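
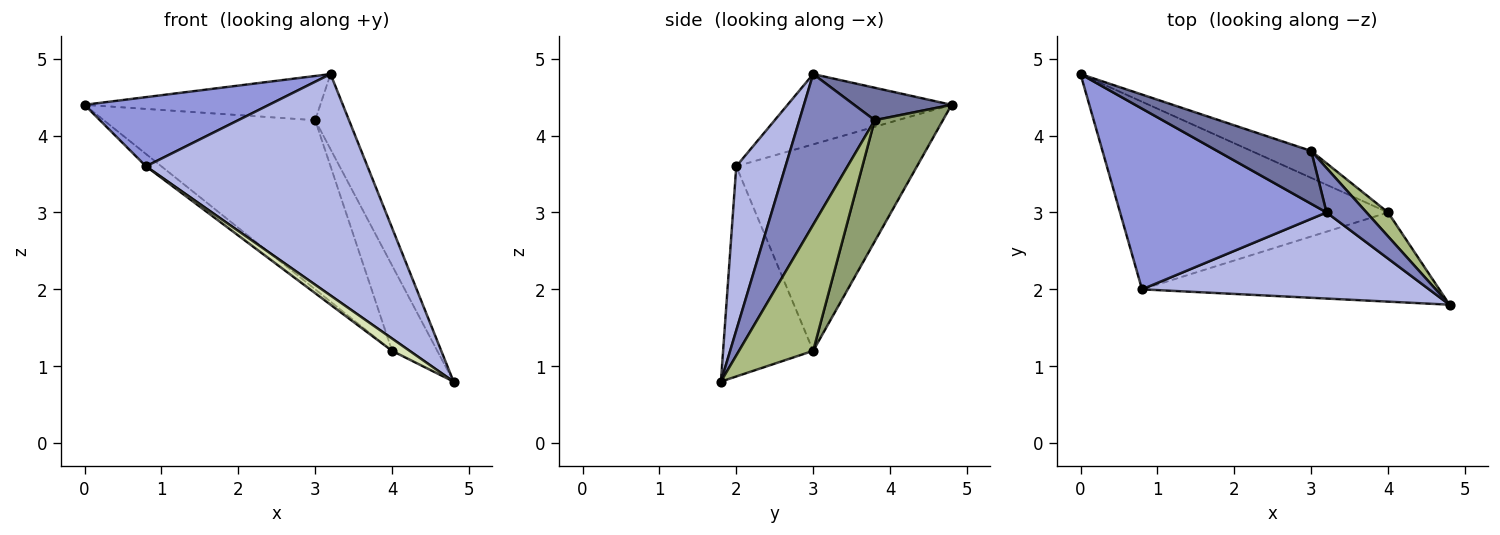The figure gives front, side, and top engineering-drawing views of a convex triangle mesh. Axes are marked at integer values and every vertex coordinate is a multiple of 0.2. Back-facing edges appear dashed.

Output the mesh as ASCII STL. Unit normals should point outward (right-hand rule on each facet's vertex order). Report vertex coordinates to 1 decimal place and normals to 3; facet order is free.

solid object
 facet normal 0.256 0.620 0.741
  outer loop
   vertex 3.0 3.8 4.2
   vertex 0.0 4.8 4.4
   vertex 3.2 3.0 4.8
  endloop
 endfacet
 facet normal 0.887 0.398 0.235
  outer loop
   vertex 3.0 3.8 4.2
   vertex 3.2 3.0 4.8
   vertex 4.8 1.8 0.8
  endloop
 endfacet
 facet normal -0.303 -0.341 0.890
  outer loop
   vertex 0.8 2.0 3.6
   vertex 3.2 3.0 4.8
   vertex 0.0 4.8 4.4
  endloop
 endfacet
 facet normal 0.203 -0.913 0.355
  outer loop
   vertex 0.8 2.0 3.6
   vertex 4.8 1.8 0.8
   vertex 3.2 3.0 4.8
  endloop
 endfacet
 facet normal 0.304 0.941 -0.150
  outer loop
   vertex 4.0 3.0 1.2
   vertex 0.0 4.8 4.4
   vertex 3.0 3.8 4.2
  endloop
 endfacet
 facet normal 0.845 0.515 0.144
  outer loop
   vertex 4.0 3.0 1.2
   vertex 3.0 3.8 4.2
   vertex 4.8 1.8 0.8
  endloop
 endfacet
 facet normal -0.610 0.052 -0.791
  outer loop
   vertex 4.0 3.0 1.2
   vertex 0.8 2.0 3.6
   vertex 0.0 4.8 4.4
  endloop
 endfacet
 facet normal -0.574 -0.112 -0.811
  outer loop
   vertex 4.0 3.0 1.2
   vertex 4.8 1.8 0.8
   vertex 0.8 2.0 3.6
  endloop
 endfacet
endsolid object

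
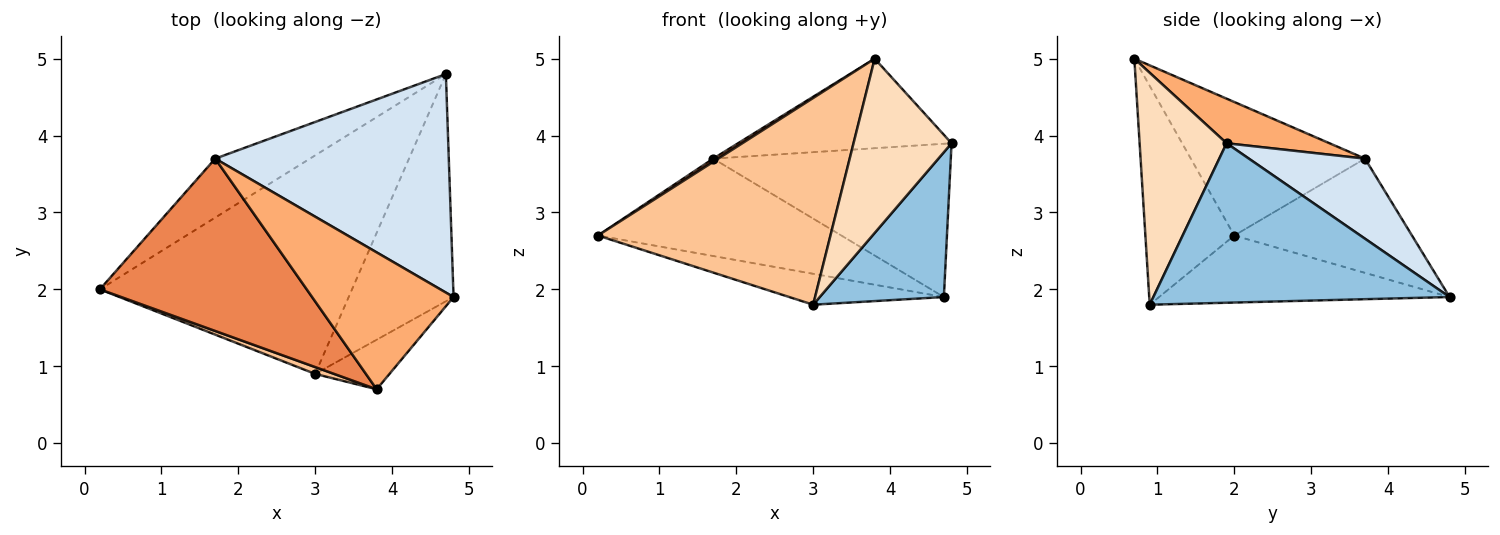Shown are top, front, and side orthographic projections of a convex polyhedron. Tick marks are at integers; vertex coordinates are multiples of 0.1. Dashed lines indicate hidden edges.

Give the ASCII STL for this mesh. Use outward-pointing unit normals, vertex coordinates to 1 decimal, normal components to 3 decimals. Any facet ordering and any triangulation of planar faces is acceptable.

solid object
 facet normal -0.255 0.136 -0.958
  outer loop
   vertex 3.0 0.9 1.8
   vertex 0.2 2.0 2.7
   vertex 4.7 4.8 1.9
  endloop
 endfacet
 facet normal 0.789 -0.330 -0.519
  outer loop
   vertex 3.0 0.9 1.8
   vertex 4.7 4.8 1.9
   vertex 4.8 1.9 3.9
  endloop
 endfacet
 facet normal -0.530 0.726 -0.439
  outer loop
   vertex 1.7 3.7 3.7
   vertex 4.7 4.8 1.9
   vertex 0.2 2.0 2.7
  endloop
 endfacet
 facet normal 0.270 0.553 0.788
  outer loop
   vertex 1.7 3.7 3.7
   vertex 4.8 1.9 3.9
   vertex 4.7 4.8 1.9
  endloop
 endfacet
 facet normal -0.542 -0.016 0.840
  outer loop
   vertex 3.8 0.7 5.0
   vertex 1.7 3.7 3.7
   vertex 0.2 2.0 2.7
  endloop
 endfacet
 facet normal 0.255 0.529 0.809
  outer loop
   vertex 3.8 0.7 5.0
   vertex 4.8 1.9 3.9
   vertex 1.7 3.7 3.7
  endloop
 endfacet
 facet normal -0.357 -0.934 0.031
  outer loop
   vertex 3.8 0.7 5.0
   vertex 0.2 2.0 2.7
   vertex 3.0 0.9 1.8
  endloop
 endfacet
 facet normal 0.649 -0.732 -0.208
  outer loop
   vertex 3.8 0.7 5.0
   vertex 3.0 0.9 1.8
   vertex 4.8 1.9 3.9
  endloop
 endfacet
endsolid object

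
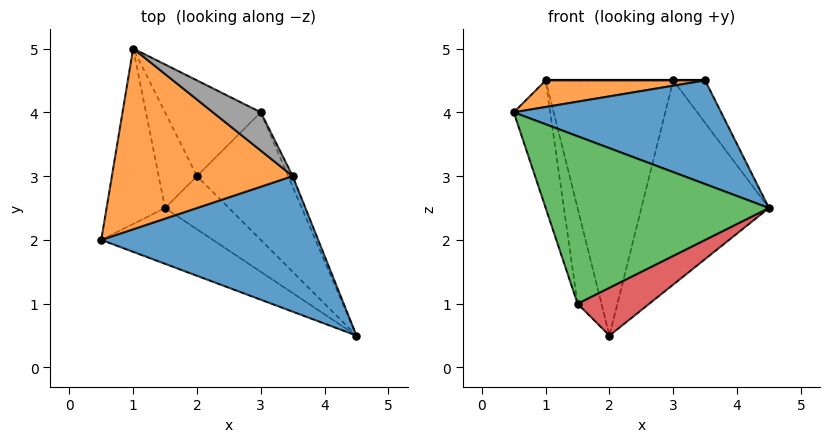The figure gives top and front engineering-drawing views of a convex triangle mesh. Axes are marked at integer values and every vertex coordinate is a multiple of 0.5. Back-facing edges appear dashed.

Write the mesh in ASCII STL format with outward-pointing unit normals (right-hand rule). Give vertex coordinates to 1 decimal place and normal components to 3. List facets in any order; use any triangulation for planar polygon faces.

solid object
 facet normal 0.070 -0.606 0.792
  outer loop
   vertex 3.5 3.0 4.5
   vertex 0.5 2.0 4.0
   vertex 4.5 0.5 2.5
  endloop
 endfacet
 facet normal -0.116 -0.145 0.983
  outer loop
   vertex 3.5 3.0 4.5
   vertex 1.0 5.0 4.5
   vertex 0.5 2.0 4.0
  endloop
 endfacet
 facet normal -0.429 -0.857 -0.286
  outer loop
   vertex 1.5 2.5 1.0
   vertex 4.5 0.5 2.5
   vertex 0.5 2.0 4.0
  endloop
 endfacet
 facet normal -0.074 -0.667 -0.741
  outer loop
   vertex 1.5 2.5 1.0
   vertex 2.0 3.0 0.5
   vertex 4.5 0.5 2.5
  endloop
 endfacet
 facet normal -0.939 0.203 -0.279
  outer loop
   vertex 1.5 2.5 1.0
   vertex 0.5 2.0 4.0
   vertex 1.0 5.0 4.5
  endloop
 endfacet
 facet normal -0.816 0.408 -0.408
  outer loop
   vertex 1.5 2.5 1.0
   vertex 1.0 5.0 4.5
   vertex 2.0 3.0 0.5
  endloop
 endfacet
 facet normal 0.424 0.848 -0.318
  outer loop
   vertex 3.0 4.0 4.5
   vertex 2.0 3.0 0.5
   vertex 1.0 5.0 4.5
  endloop
 endfacet
 facet normal 0.000 0.000 1.000
  outer loop
   vertex 3.0 4.0 4.5
   vertex 1.0 5.0 4.5
   vertex 3.5 3.0 4.5
  endloop
 endfacet
 facet normal 0.786 0.524 -0.328
  outer loop
   vertex 3.0 4.0 4.5
   vertex 4.5 0.5 2.5
   vertex 2.0 3.0 0.5
  endloop
 endfacet
 facet normal 0.889 0.444 -0.111
  outer loop
   vertex 3.0 4.0 4.5
   vertex 3.5 3.0 4.5
   vertex 4.5 0.5 2.5
  endloop
 endfacet
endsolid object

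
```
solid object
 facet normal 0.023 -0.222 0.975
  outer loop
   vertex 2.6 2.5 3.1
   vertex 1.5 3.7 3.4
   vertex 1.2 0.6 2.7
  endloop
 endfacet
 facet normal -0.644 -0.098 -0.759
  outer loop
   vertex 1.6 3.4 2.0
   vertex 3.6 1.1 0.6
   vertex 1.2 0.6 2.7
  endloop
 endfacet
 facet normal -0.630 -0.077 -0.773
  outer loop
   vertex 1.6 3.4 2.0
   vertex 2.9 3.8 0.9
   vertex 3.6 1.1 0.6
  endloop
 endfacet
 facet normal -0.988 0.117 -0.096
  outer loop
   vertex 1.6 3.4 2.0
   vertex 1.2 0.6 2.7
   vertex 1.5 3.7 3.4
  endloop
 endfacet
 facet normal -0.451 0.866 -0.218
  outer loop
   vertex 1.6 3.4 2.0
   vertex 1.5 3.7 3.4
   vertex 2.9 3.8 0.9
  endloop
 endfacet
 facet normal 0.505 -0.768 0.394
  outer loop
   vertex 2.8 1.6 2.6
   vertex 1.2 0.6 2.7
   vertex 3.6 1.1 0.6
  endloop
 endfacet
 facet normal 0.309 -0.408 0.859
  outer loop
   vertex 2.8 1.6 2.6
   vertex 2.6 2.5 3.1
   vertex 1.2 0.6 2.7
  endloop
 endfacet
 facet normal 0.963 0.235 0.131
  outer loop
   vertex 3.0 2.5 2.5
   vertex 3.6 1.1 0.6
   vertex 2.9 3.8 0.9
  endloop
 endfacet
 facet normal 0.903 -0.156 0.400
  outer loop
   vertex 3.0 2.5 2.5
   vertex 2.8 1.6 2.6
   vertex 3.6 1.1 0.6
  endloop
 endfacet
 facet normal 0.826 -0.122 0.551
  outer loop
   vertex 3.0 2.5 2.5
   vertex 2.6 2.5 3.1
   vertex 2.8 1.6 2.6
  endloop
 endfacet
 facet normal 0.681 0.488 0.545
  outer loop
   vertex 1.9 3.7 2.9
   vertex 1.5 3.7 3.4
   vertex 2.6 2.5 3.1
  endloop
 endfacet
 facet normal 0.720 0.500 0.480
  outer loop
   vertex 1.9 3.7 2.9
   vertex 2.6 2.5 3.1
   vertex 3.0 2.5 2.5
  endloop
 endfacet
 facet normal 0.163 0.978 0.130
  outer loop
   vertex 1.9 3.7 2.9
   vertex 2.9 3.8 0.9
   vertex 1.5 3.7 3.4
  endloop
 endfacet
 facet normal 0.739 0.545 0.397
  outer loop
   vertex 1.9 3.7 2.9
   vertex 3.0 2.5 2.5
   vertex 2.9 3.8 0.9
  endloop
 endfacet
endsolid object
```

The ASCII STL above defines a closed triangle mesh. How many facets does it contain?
14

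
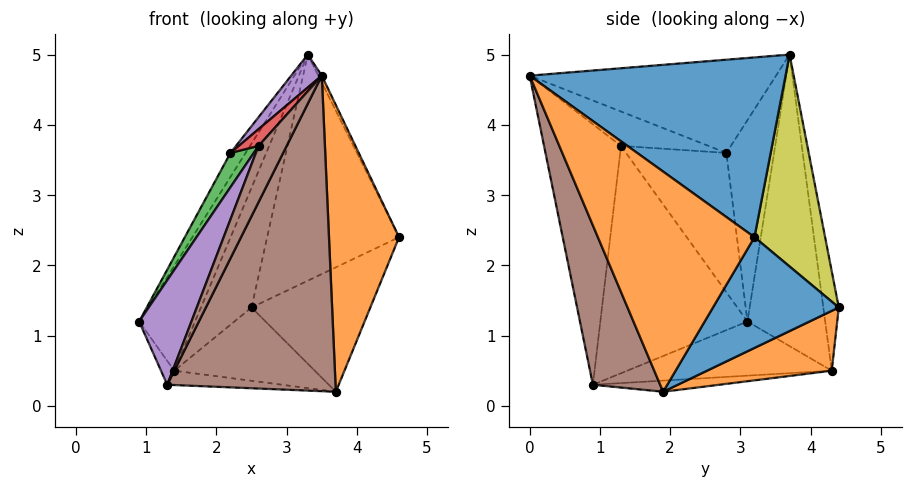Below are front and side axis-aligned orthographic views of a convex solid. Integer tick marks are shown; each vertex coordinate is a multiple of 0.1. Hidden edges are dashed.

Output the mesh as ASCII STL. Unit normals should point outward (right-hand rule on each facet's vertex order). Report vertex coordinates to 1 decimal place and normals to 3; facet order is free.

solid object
 facet normal 0.895 0.012 0.445
  outer loop
   vertex 3.3 3.7 5.0
   vertex 3.5 0.0 4.7
   vertex 4.6 3.2 2.4
  endloop
 endfacet
 facet normal 0.905 -0.405 -0.131
  outer loop
   vertex 3.7 1.9 0.2
   vertex 4.6 3.2 2.4
   vertex 3.5 0.0 4.7
  endloop
 endfacet
 facet normal -0.748 0.538 0.388
  outer loop
   vertex 1.4 4.3 0.5
   vertex 0.9 3.1 1.2
   vertex 3.3 3.7 5.0
  endloop
 endfacet
 facet normal -0.834 0.265 0.485
  outer loop
   vertex 2.2 2.8 3.6
   vertex 3.3 3.7 5.0
   vertex 0.9 3.1 1.2
  endloop
 endfacet
 facet normal -0.753 -0.094 0.652
  outer loop
   vertex 2.2 2.8 3.6
   vertex 3.5 0.0 4.7
   vertex 3.3 3.7 5.0
  endloop
 endfacet
 facet normal 0.348 -0.869 -0.352
  outer loop
   vertex 1.3 0.9 0.3
   vertex 3.7 1.9 0.2
   vertex 3.5 0.0 4.7
  endloop
 endfacet
 facet normal -0.855 0.055 -0.516
  outer loop
   vertex 1.3 0.9 0.3
   vertex 0.9 3.1 1.2
   vertex 1.4 4.3 0.5
  endloop
 endfacet
 facet normal -0.067 0.061 -0.996
  outer loop
   vertex 1.3 0.9 0.3
   vertex 1.4 4.3 0.5
   vertex 3.7 1.9 0.2
  endloop
 endfacet
 facet normal 0.471 0.880 0.066
  outer loop
   vertex 2.5 4.4 1.4
   vertex 3.3 3.7 5.0
   vertex 4.6 3.2 2.4
  endloop
 endfacet
 facet normal -0.283 0.928 0.243
  outer loop
   vertex 2.5 4.4 1.4
   vertex 1.4 4.3 0.5
   vertex 3.3 3.7 5.0
  endloop
 endfacet
 facet normal 0.595 0.562 -0.575
  outer loop
   vertex 2.5 4.4 1.4
   vertex 4.6 3.2 2.4
   vertex 3.7 1.9 0.2
  endloop
 endfacet
 facet normal 0.495 0.557 -0.667
  outer loop
   vertex 2.5 4.4 1.4
   vertex 3.7 1.9 0.2
   vertex 1.4 4.3 0.5
  endloop
 endfacet
 facet normal -0.871 -0.203 0.447
  outer loop
   vertex 2.6 1.3 3.7
   vertex 2.2 2.8 3.6
   vertex 0.9 3.1 1.2
  endloop
 endfacet
 facet normal -0.840 -0.190 0.509
  outer loop
   vertex 2.6 1.3 3.7
   vertex 3.5 0.0 4.7
   vertex 2.2 2.8 3.6
  endloop
 endfacet
 facet normal -0.875 -0.311 0.371
  outer loop
   vertex 2.6 1.3 3.7
   vertex 0.9 3.1 1.2
   vertex 1.3 0.9 0.3
  endloop
 endfacet
 facet normal -0.872 -0.319 0.371
  outer loop
   vertex 2.6 1.3 3.7
   vertex 1.3 0.9 0.3
   vertex 3.5 0.0 4.7
  endloop
 endfacet
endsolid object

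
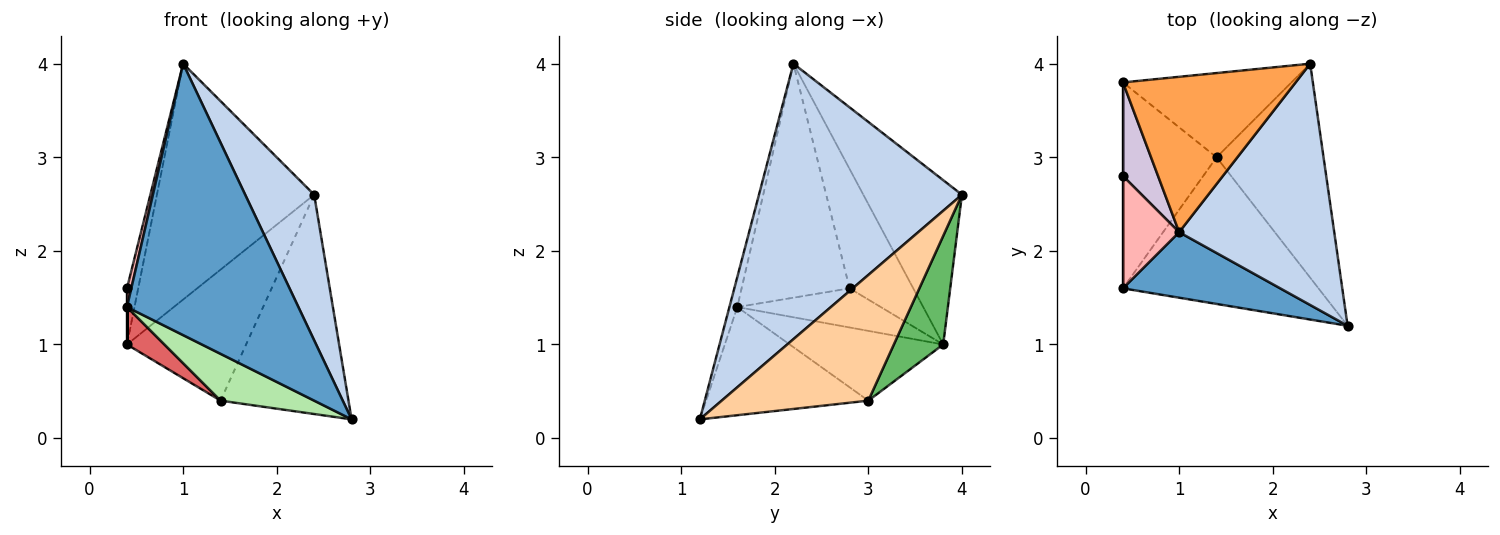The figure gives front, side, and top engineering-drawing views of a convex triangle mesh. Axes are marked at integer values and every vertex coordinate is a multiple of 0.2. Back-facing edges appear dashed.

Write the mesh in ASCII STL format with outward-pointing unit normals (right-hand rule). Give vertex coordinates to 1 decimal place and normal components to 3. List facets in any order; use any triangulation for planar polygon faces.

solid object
 facet normal -0.045 -0.971 0.234
  outer loop
   vertex 1.0 2.2 4.0
   vertex 0.4 1.6 1.4
   vertex 2.8 1.2 0.2
  endloop
 endfacet
 facet normal 0.835 -0.284 0.470
  outer loop
   vertex 1.0 2.2 4.0
   vertex 2.8 1.2 0.2
   vertex 2.4 4.0 2.6
  endloop
 endfacet
 facet normal -0.464 0.740 0.487
  outer loop
   vertex 0.4 3.8 1.0
   vertex 1.0 2.2 4.0
   vertex 2.4 4.0 2.6
  endloop
 endfacet
 facet normal 0.634 0.553 -0.540
  outer loop
   vertex 1.4 3.0 0.4
   vertex 2.4 4.0 2.6
   vertex 2.8 1.2 0.2
  endloop
 endfacet
 facet normal 0.329 0.794 -0.511
  outer loop
   vertex 1.4 3.0 0.4
   vertex 0.4 3.8 1.0
   vertex 2.4 4.0 2.6
  endloop
 endfacet
 facet normal -0.466 -0.269 -0.843
  outer loop
   vertex 1.4 3.0 0.4
   vertex 2.8 1.2 0.2
   vertex 0.4 1.6 1.4
  endloop
 endfacet
 facet normal -0.591 -0.144 -0.793
  outer loop
   vertex 1.4 3.0 0.4
   vertex 0.4 1.6 1.4
   vertex 0.4 3.8 1.0
  endloop
 endfacet
 facet normal -0.972 -0.039 0.233
  outer loop
   vertex 0.4 2.8 1.6
   vertex 0.4 1.6 1.4
   vertex 1.0 2.2 4.0
  endloop
 endfacet
 facet normal -1.000 0.000 0.000
  outer loop
   vertex 0.4 2.8 1.6
   vertex 0.4 3.8 1.0
   vertex 0.4 1.6 1.4
  endloop
 endfacet
 facet normal -0.946 0.167 0.278
  outer loop
   vertex 0.4 2.8 1.6
   vertex 1.0 2.2 4.0
   vertex 0.4 3.8 1.0
  endloop
 endfacet
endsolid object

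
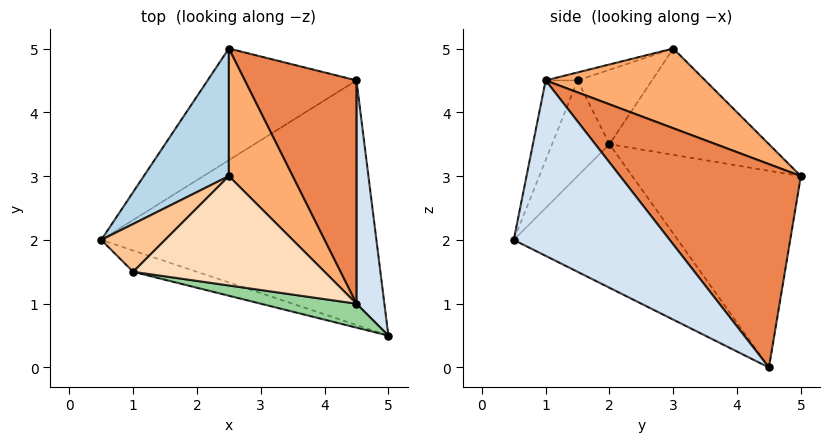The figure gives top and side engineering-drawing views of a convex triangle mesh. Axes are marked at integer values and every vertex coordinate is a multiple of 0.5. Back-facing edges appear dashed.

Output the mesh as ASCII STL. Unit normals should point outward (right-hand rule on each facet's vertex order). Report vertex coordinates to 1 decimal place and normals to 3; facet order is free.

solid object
 facet normal -0.414 -0.448 -0.793
  outer loop
   vertex 4.5 4.5 0.0
   vertex 5.0 0.5 2.0
   vertex 0.5 2.0 3.5
  endloop
 endfacet
 facet normal -0.732 0.396 -0.554
  outer loop
   vertex 2.5 5.0 3.0
   vertex 4.5 4.5 0.0
   vertex 0.5 2.0 3.5
  endloop
 endfacet
 facet normal -0.662 0.530 0.530
  outer loop
   vertex 2.5 5.0 3.0
   vertex 0.5 2.0 3.5
   vertex 2.5 3.0 5.0
  endloop
 endfacet
 facet normal 0.968 0.198 0.154
  outer loop
   vertex 4.5 1.0 4.5
   vertex 5.0 0.5 2.0
   vertex 4.5 4.5 0.0
  endloop
 endfacet
 facet normal 0.745 0.526 0.409
  outer loop
   vertex 4.5 1.0 4.5
   vertex 4.5 4.5 0.0
   vertex 2.5 5.0 3.0
  endloop
 endfacet
 facet normal 0.662 0.530 0.530
  outer loop
   vertex 4.5 1.0 4.5
   vertex 2.5 5.0 3.0
   vertex 2.5 3.0 5.0
  endloop
 endfacet
 facet normal -0.667 0.477 0.572
  outer loop
   vertex 1.0 1.5 4.5
   vertex 2.5 3.0 5.0
   vertex 0.5 2.0 3.5
  endloop
 endfacet
 facet normal -0.040 -0.280 0.959
  outer loop
   vertex 1.0 1.5 4.5
   vertex 4.5 1.0 4.5
   vertex 2.5 3.0 5.0
  endloop
 endfacet
 facet normal -0.381 -0.889 -0.254
  outer loop
   vertex 1.0 1.5 4.5
   vertex 0.5 2.0 3.5
   vertex 5.0 0.5 2.0
  endloop
 endfacet
 facet normal -0.139 -0.976 0.167
  outer loop
   vertex 1.0 1.5 4.5
   vertex 5.0 0.5 2.0
   vertex 4.5 1.0 4.5
  endloop
 endfacet
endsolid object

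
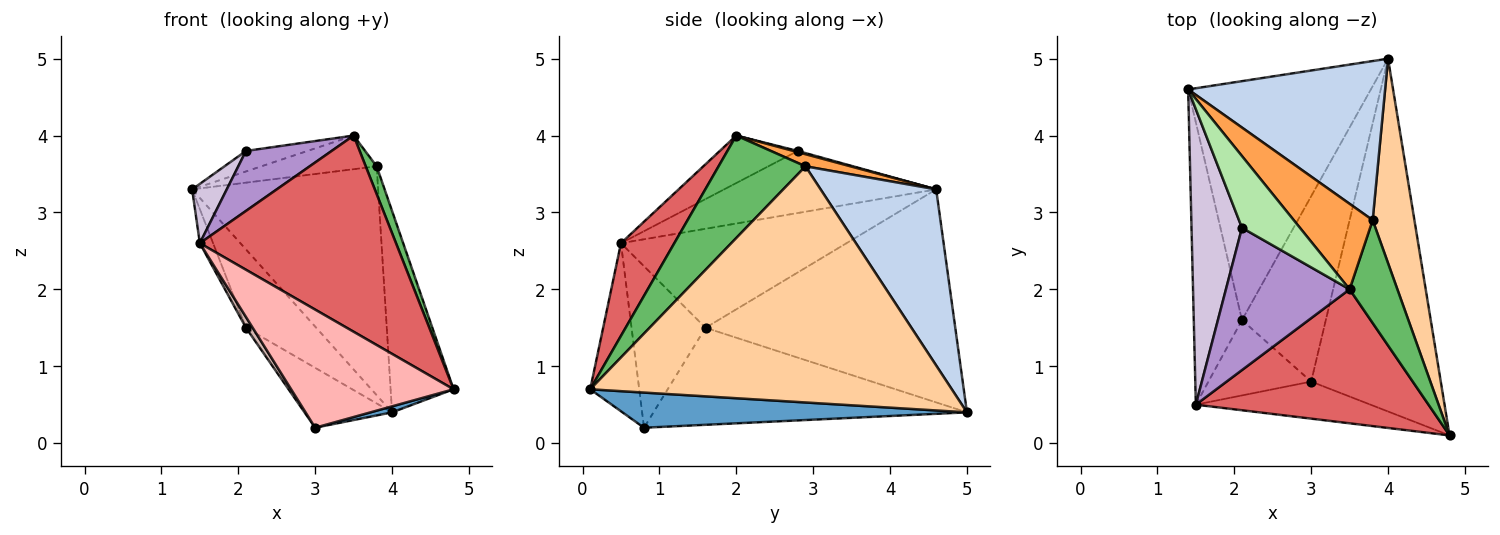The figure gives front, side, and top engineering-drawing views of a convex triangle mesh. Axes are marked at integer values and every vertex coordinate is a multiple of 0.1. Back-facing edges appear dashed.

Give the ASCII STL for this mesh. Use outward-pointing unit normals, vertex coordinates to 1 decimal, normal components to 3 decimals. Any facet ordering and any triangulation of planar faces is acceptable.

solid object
 facet normal 0.262 -0.016 -0.965
  outer loop
   vertex 3.0 0.8 0.2
   vertex 4.0 5.0 0.4
   vertex 4.8 0.1 0.7
  endloop
 endfacet
 facet normal 0.455 0.731 0.508
  outer loop
   vertex 3.8 2.9 3.6
   vertex 4.0 5.0 0.4
   vertex 1.4 4.6 3.3
  endloop
 endfacet
 facet normal 0.141 0.362 0.921
  outer loop
   vertex 3.8 2.9 3.6
   vertex 1.4 4.6 3.3
   vertex 3.5 2.0 4.0
  endloop
 endfacet
 facet normal 0.971 0.169 0.172
  outer loop
   vertex 3.8 2.9 3.6
   vertex 4.8 0.1 0.7
   vertex 4.0 5.0 0.4
  endloop
 endfacet
 facet normal 0.900 -0.113 0.420
  outer loop
   vertex 3.8 2.9 3.6
   vertex 3.5 2.0 4.0
   vertex 4.8 0.1 0.7
  endloop
 endfacet
 facet normal 0.020 0.275 0.961
  outer loop
   vertex 2.1 2.8 3.8
   vertex 3.5 2.0 4.0
   vertex 1.4 4.6 3.3
  endloop
 endfacet
 facet normal 0.219 -0.806 0.550
  outer loop
   vertex 1.5 0.5 2.6
   vertex 4.8 0.1 0.7
   vertex 3.5 2.0 4.0
  endloop
 endfacet
 facet normal -0.277 -0.917 -0.288
  outer loop
   vertex 1.5 0.5 2.6
   vertex 3.0 0.8 0.2
   vertex 4.8 0.1 0.7
  endloop
 endfacet
 facet normal -0.333 -0.366 0.869
  outer loop
   vertex 1.5 0.5 2.6
   vertex 3.5 2.0 4.0
   vertex 2.1 2.8 3.8
  endloop
 endfacet
 facet normal -0.770 -0.126 0.626
  outer loop
   vertex 1.5 0.5 2.6
   vertex 2.1 2.8 3.8
   vertex 1.4 4.6 3.3
  endloop
 endfacet
 facet normal -0.898 0.053 -0.437
  outer loop
   vertex 2.1 1.6 1.5
   vertex 1.5 0.5 2.6
   vertex 1.4 4.6 3.3
  endloop
 endfacet
 facet normal -0.841 -0.076 -0.535
  outer loop
   vertex 2.1 1.6 1.5
   vertex 3.0 0.8 0.2
   vertex 1.5 0.5 2.6
  endloop
 endfacet
 facet normal -0.742 0.209 -0.637
  outer loop
   vertex 2.1 1.6 1.5
   vertex 1.4 4.6 3.3
   vertex 4.0 5.0 0.4
  endloop
 endfacet
 facet normal -0.740 0.207 -0.640
  outer loop
   vertex 2.1 1.6 1.5
   vertex 4.0 5.0 0.4
   vertex 3.0 0.8 0.2
  endloop
 endfacet
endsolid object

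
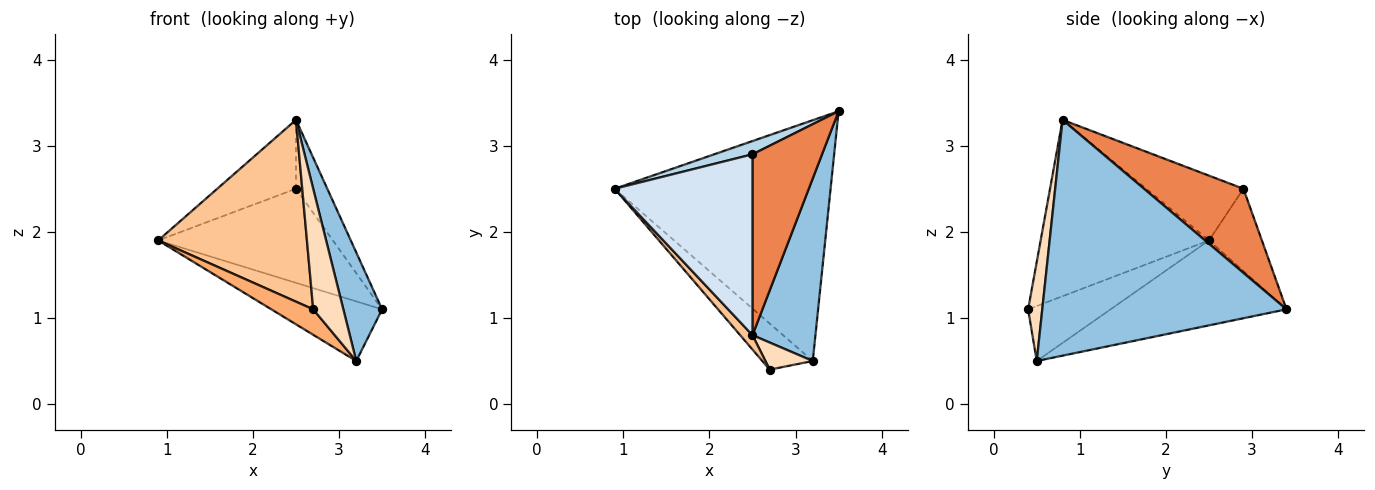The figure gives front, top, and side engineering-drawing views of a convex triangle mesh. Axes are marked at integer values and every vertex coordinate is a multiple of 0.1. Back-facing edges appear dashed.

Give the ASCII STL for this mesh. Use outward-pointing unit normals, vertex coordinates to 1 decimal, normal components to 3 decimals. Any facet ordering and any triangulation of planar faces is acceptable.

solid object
 facet normal -0.357 0.225 -0.907
  outer loop
   vertex 3.2 0.5 0.5
   vertex 0.9 2.5 1.9
   vertex 3.5 3.4 1.1
  endloop
 endfacet
 facet normal 0.955 -0.152 0.255
  outer loop
   vertex 2.5 0.8 3.3
   vertex 3.2 0.5 0.5
   vertex 3.5 3.4 1.1
  endloop
 endfacet
 facet normal -0.287 0.949 0.134
  outer loop
   vertex 2.5 2.9 2.5
   vertex 3.5 3.4 1.1
   vertex 0.9 2.5 1.9
  endloop
 endfacet
 facet normal -0.402 0.326 0.856
  outer loop
   vertex 2.5 2.9 2.5
   vertex 0.9 2.5 1.9
   vertex 2.5 0.8 3.3
  endloop
 endfacet
 facet normal 0.749 0.236 0.619
  outer loop
   vertex 2.5 2.9 2.5
   vertex 2.5 0.8 3.3
   vertex 3.5 3.4 1.1
  endloop
 endfacet
 facet normal -0.690 -0.350 -0.633
  outer loop
   vertex 2.7 0.4 1.1
   vertex 0.9 2.5 1.9
   vertex 3.2 0.5 0.5
  endloop
 endfacet
 facet normal -0.748 -0.661 0.052
  outer loop
   vertex 2.7 0.4 1.1
   vertex 2.5 0.8 3.3
   vertex 0.9 2.5 1.9
  endloop
 endfacet
 facet normal 0.416 -0.887 0.199
  outer loop
   vertex 2.7 0.4 1.1
   vertex 3.2 0.5 0.5
   vertex 2.5 0.8 3.3
  endloop
 endfacet
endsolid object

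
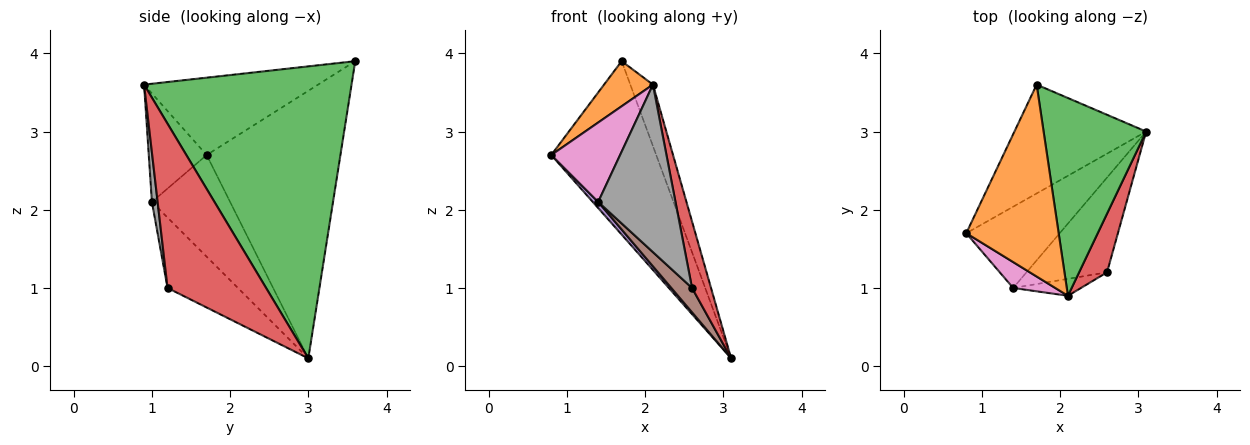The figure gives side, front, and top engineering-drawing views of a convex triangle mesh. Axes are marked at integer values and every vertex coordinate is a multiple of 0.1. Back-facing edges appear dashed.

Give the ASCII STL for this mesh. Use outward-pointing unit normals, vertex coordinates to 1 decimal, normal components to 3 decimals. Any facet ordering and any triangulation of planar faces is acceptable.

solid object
 facet normal -0.734 0.576 -0.361
  outer loop
   vertex 1.7 3.6 3.9
   vertex 3.1 3.0 0.1
   vertex 0.8 1.7 2.7
  endloop
 endfacet
 facet normal -0.632 -0.177 0.755
  outer loop
   vertex 1.7 3.6 3.9
   vertex 0.8 1.7 2.7
   vertex 2.1 0.9 3.6
  endloop
 endfacet
 facet normal 0.939 0.102 0.330
  outer loop
   vertex 1.7 3.6 3.9
   vertex 2.1 0.9 3.6
   vertex 3.1 3.0 0.1
  endloop
 endfacet
 facet normal 0.969 -0.187 0.165
  outer loop
   vertex 2.6 1.2 1.0
   vertex 3.1 3.0 0.1
   vertex 2.1 0.9 3.6
  endloop
 endfacet
 facet normal -0.735 -0.051 -0.676
  outer loop
   vertex 1.4 1.0 2.1
   vertex 0.8 1.7 2.7
   vertex 3.1 3.0 0.1
  endloop
 endfacet
 facet normal -0.646 -0.190 -0.739
  outer loop
   vertex 1.4 1.0 2.1
   vertex 3.1 3.0 0.1
   vertex 2.6 1.2 1.0
  endloop
 endfacet
 facet normal -0.624 -0.743 0.242
  outer loop
   vertex 1.4 1.0 2.1
   vertex 2.1 0.9 3.6
   vertex 0.8 1.7 2.7
  endloop
 endfacet
 facet normal 0.073 -0.992 -0.100
  outer loop
   vertex 1.4 1.0 2.1
   vertex 2.6 1.2 1.0
   vertex 2.1 0.9 3.6
  endloop
 endfacet
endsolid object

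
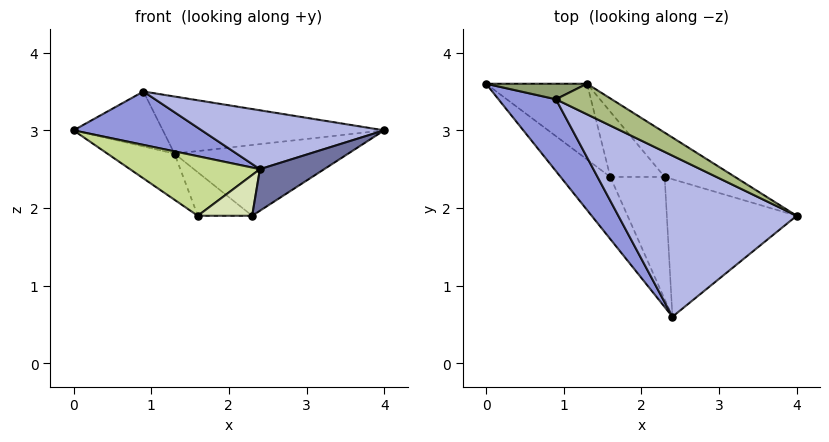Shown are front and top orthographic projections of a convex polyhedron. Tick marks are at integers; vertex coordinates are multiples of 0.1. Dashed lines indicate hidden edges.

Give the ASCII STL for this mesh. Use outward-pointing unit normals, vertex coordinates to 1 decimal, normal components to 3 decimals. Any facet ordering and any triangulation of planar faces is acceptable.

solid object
 facet normal 0.471 -0.255 -0.844
  outer loop
   vertex 2.3 2.4 1.9
   vertex 4.0 1.9 3.0
   vertex 2.4 0.6 2.5
  endloop
 endfacet
 facet normal 0.510 0.729 -0.456
  outer loop
   vertex 1.3 3.6 2.7
   vertex 4.0 1.9 3.0
   vertex 2.3 2.4 1.9
  endloop
 endfacet
 facet normal -0.501 -0.516 0.695
  outer loop
   vertex 0.9 3.4 3.5
   vertex 0.0 3.6 3.0
   vertex 2.4 0.6 2.5
  endloop
 endfacet
 facet normal -0.015 -0.343 0.939
  outer loop
   vertex 0.9 3.4 3.5
   vertex 2.4 0.6 2.5
   vertex 4.0 1.9 3.0
  endloop
 endfacet
 facet normal 0.063 0.960 0.271
  outer loop
   vertex 0.9 3.4 3.5
   vertex 1.3 3.6 2.7
   vertex 0.0 3.6 3.0
  endloop
 endfacet
 facet normal 0.449 0.788 0.422
  outer loop
   vertex 0.9 3.4 3.5
   vertex 4.0 1.9 3.0
   vertex 1.3 3.6 2.7
  endloop
 endfacet
 facet normal -0.712 -0.486 -0.507
  outer loop
   vertex 1.6 2.4 1.9
   vertex 2.4 0.6 2.5
   vertex 0.0 3.6 3.0
  endloop
 endfacet
 facet normal 0.000 -0.316 -0.949
  outer loop
   vertex 1.6 2.4 1.9
   vertex 2.3 2.4 1.9
   vertex 2.4 0.6 2.5
  endloop
 endfacet
 facet normal -0.193 0.510 -0.838
  outer loop
   vertex 1.6 2.4 1.9
   vertex 0.0 3.6 3.0
   vertex 1.3 3.6 2.7
  endloop
 endfacet
 facet normal 0.000 0.555 -0.832
  outer loop
   vertex 1.6 2.4 1.9
   vertex 1.3 3.6 2.7
   vertex 2.3 2.4 1.9
  endloop
 endfacet
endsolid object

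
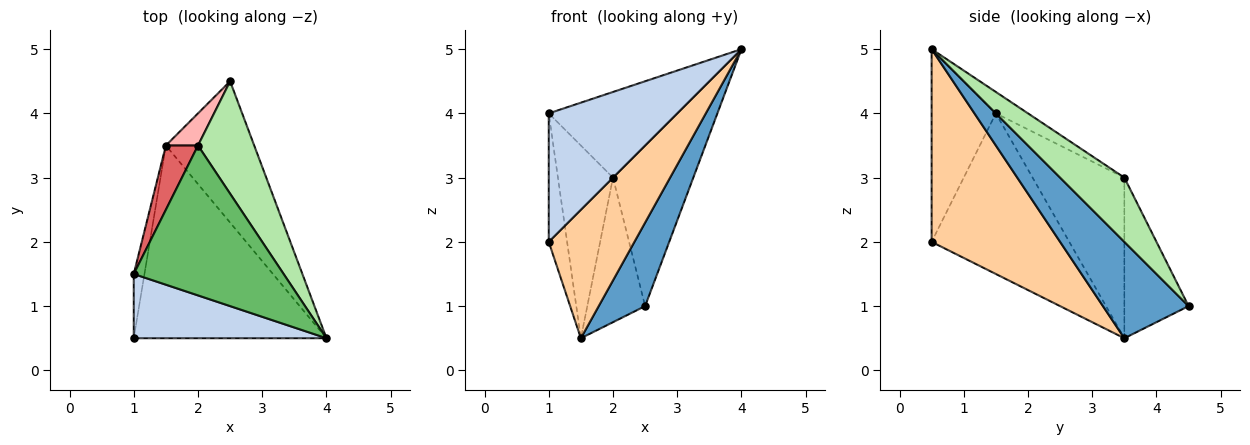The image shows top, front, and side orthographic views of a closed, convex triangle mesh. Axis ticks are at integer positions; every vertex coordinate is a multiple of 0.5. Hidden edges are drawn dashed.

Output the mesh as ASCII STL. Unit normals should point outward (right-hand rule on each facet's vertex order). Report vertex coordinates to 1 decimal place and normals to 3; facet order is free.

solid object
 facet normal 0.685 -0.371 -0.628
  outer loop
   vertex 1.5 3.5 0.5
   vertex 2.5 4.5 1.0
   vertex 4.0 0.5 5.0
  endloop
 endfacet
 facet normal -0.408 -0.816 0.408
  outer loop
   vertex 1.0 0.5 2.0
   vertex 4.0 0.5 5.0
   vertex 1.0 1.5 4.0
  endloop
 endfacet
 facet normal -0.989 0.132 -0.066
  outer loop
   vertex 1.0 0.5 2.0
   vertex 1.0 1.5 4.0
   vertex 1.5 3.5 0.5
  endloop
 endfacet
 facet normal 0.640 -0.426 -0.640
  outer loop
   vertex 1.0 0.5 2.0
   vertex 1.5 3.5 0.5
   vertex 4.0 0.5 5.0
  endloop
 endfacet
 facet normal -0.123 0.492 0.862
  outer loop
   vertex 2.0 3.5 3.0
   vertex 1.0 1.5 4.0
   vertex 4.0 0.5 5.0
  endloop
 endfacet
 facet normal 0.548 0.685 0.480
  outer loop
   vertex 2.0 3.5 3.0
   vertex 4.0 0.5 5.0
   vertex 2.5 4.5 1.0
  endloop
 endfacet
 facet normal -0.845 0.507 0.169
  outer loop
   vertex 2.0 3.5 3.0
   vertex 1.5 3.5 0.5
   vertex 1.0 1.5 4.0
  endloop
 endfacet
 facet normal -0.735 0.662 0.147
  outer loop
   vertex 2.0 3.5 3.0
   vertex 2.5 4.5 1.0
   vertex 1.5 3.5 0.5
  endloop
 endfacet
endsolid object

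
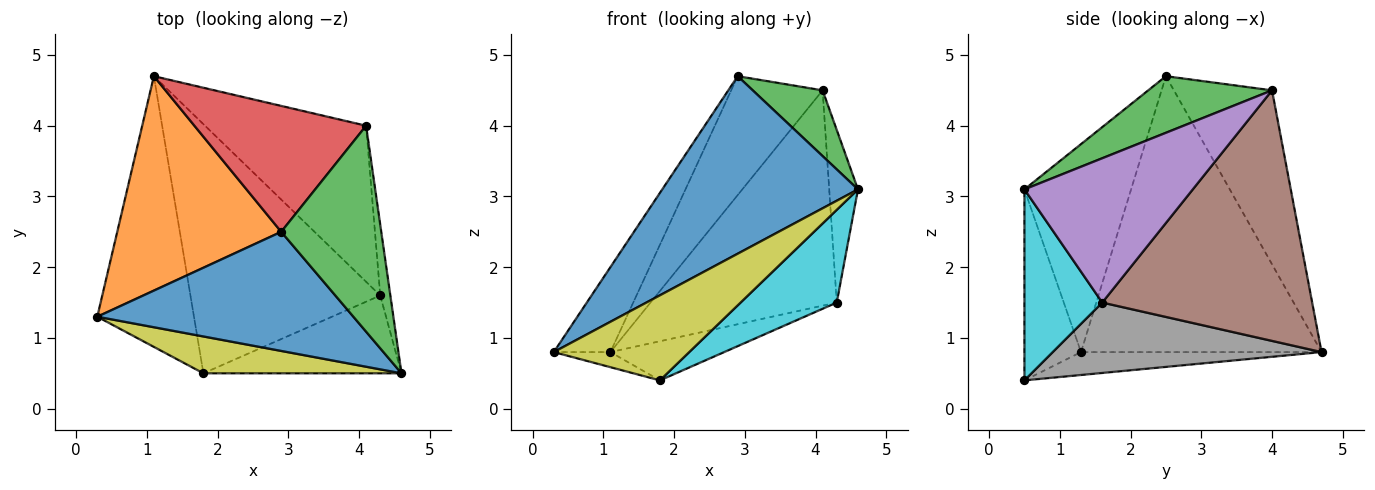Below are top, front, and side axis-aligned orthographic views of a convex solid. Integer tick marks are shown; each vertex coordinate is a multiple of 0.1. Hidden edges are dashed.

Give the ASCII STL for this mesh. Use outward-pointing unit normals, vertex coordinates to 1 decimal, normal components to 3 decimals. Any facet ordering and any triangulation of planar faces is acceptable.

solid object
 facet normal -0.412 -0.757 0.508
  outer loop
   vertex 2.9 2.5 4.7
   vertex 0.3 1.3 0.8
   vertex 4.6 0.5 3.1
  endloop
 endfacet
 facet normal -0.843 0.198 0.501
  outer loop
   vertex 2.9 2.5 4.7
   vertex 1.1 4.7 0.8
   vertex 0.3 1.3 0.8
  endloop
 endfacet
 facet normal 0.474 -0.268 0.839
  outer loop
   vertex 4.1 4.0 4.5
   vertex 2.9 2.5 4.7
   vertex 4.6 0.5 3.1
  endloop
 endfacet
 facet normal -0.593 0.553 0.585
  outer loop
   vertex 4.1 4.0 4.5
   vertex 1.1 4.7 0.8
   vertex 2.9 2.5 4.7
  endloop
 endfacet
 facet normal 0.983 0.168 -0.069
  outer loop
   vertex 4.3 1.6 1.5
   vertex 4.1 4.0 4.5
   vertex 4.6 0.5 3.1
  endloop
 endfacet
 facet normal 0.674 0.598 -0.433
  outer loop
   vertex 4.3 1.6 1.5
   vertex 1.1 4.7 0.8
   vertex 4.1 4.0 4.5
  endloop
 endfacet
 facet normal -0.230 0.054 -0.972
  outer loop
   vertex 1.8 0.5 0.4
   vertex 0.3 1.3 0.8
   vertex 1.1 4.7 0.8
  endloop
 endfacet
 facet normal 0.344 0.146 -0.928
  outer loop
   vertex 1.8 0.5 0.4
   vertex 1.1 4.7 0.8
   vertex 4.3 1.6 1.5
  endloop
 endfacet
 facet normal -0.358 -0.857 0.371
  outer loop
   vertex 1.8 0.5 0.4
   vertex 4.6 0.5 3.1
   vertex 0.3 1.3 0.8
  endloop
 endfacet
 facet normal 0.527 -0.651 -0.546
  outer loop
   vertex 1.8 0.5 0.4
   vertex 4.3 1.6 1.5
   vertex 4.6 0.5 3.1
  endloop
 endfacet
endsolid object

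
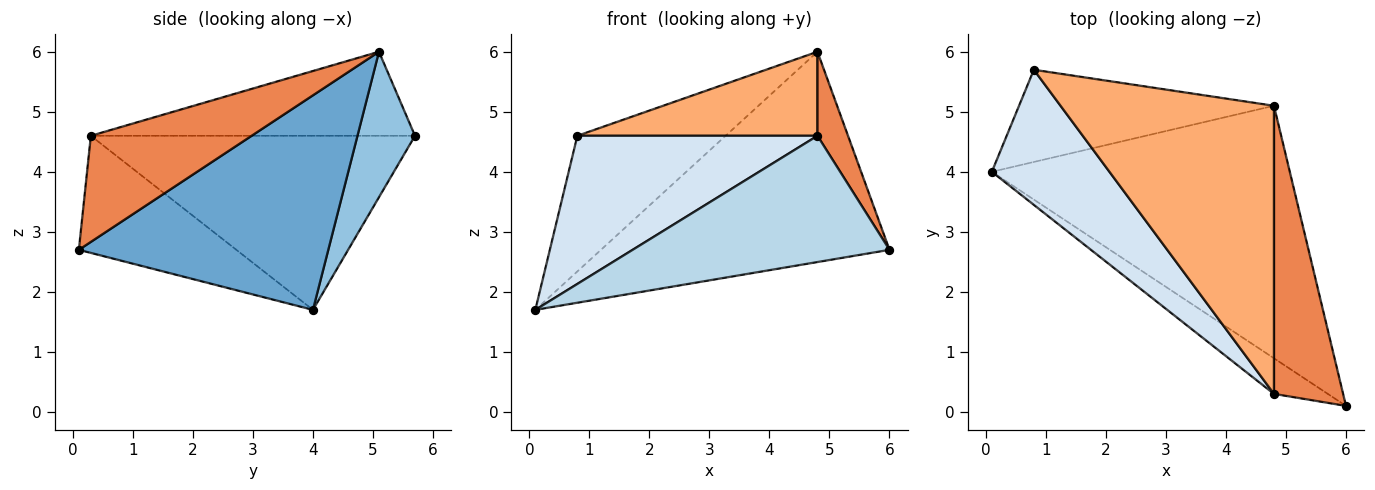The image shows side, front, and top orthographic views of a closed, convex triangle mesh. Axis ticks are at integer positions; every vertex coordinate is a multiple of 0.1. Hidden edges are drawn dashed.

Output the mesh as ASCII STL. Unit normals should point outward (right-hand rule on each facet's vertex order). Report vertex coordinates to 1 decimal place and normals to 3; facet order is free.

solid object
 facet normal 0.484 0.560 -0.672
  outer loop
   vertex 4.8 5.1 6.0
   vertex 6.0 0.1 2.7
   vertex 0.1 4.0 1.7
  endloop
 endfacet
 facet normal 0.305 0.787 -0.535
  outer loop
   vertex 0.8 5.7 4.6
   vertex 4.8 5.1 6.0
   vertex 0.1 4.0 1.7
  endloop
 endfacet
 facet normal -0.508 -0.829 -0.234
  outer loop
   vertex 4.8 0.3 4.6
   vertex 0.1 4.0 1.7
   vertex 6.0 0.1 2.7
  endloop
 endfacet
 facet normal -0.706 -0.523 0.477
  outer loop
   vertex 4.8 0.3 4.6
   vertex 0.8 5.7 4.6
   vertex 0.1 4.0 1.7
  endloop
 endfacet
 facet normal 0.827 -0.157 0.539
  outer loop
   vertex 4.8 0.3 4.6
   vertex 6.0 0.1 2.7
   vertex 4.8 5.1 6.0
  endloop
 endfacet
 facet normal -0.354 -0.262 0.898
  outer loop
   vertex 4.8 0.3 4.6
   vertex 4.8 5.1 6.0
   vertex 0.8 5.7 4.6
  endloop
 endfacet
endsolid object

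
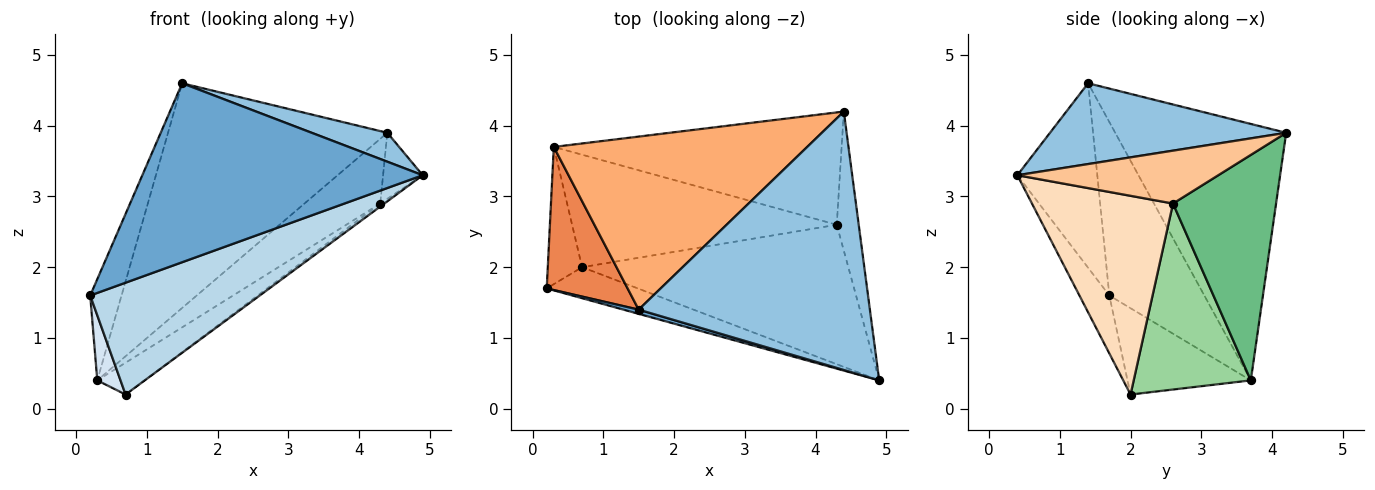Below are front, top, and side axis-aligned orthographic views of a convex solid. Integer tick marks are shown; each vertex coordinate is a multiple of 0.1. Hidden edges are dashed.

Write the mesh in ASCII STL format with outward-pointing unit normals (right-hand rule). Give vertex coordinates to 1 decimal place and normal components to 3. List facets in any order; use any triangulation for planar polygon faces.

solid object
 facet normal -0.274 -0.961 0.023
  outer loop
   vertex 1.5 1.4 4.6
   vertex 0.2 1.7 1.6
   vertex 4.9 0.4 3.3
  endloop
 endfacet
 facet normal 0.328 -0.105 0.939
  outer loop
   vertex 1.5 1.4 4.6
   vertex 4.9 0.4 3.3
   vertex 4.4 4.2 3.9
  endloop
 endfacet
 facet normal -0.168 -0.950 -0.263
  outer loop
   vertex 0.7 2.0 0.2
   vertex 4.9 0.4 3.3
   vertex 0.2 1.7 1.6
  endloop
 endfacet
 facet normal -0.915 -0.173 -0.364
  outer loop
   vertex 0.3 3.7 0.4
   vertex 0.7 2.0 0.2
   vertex 0.2 1.7 1.6
  endloop
 endfacet
 facet normal -0.868 0.286 0.405
  outer loop
   vertex 0.3 3.7 0.4
   vertex 0.2 1.7 1.6
   vertex 1.5 1.4 4.6
  endloop
 endfacet
 facet normal -0.525 0.674 0.519
  outer loop
   vertex 0.3 3.7 0.4
   vertex 1.5 1.4 4.6
   vertex 4.4 4.2 3.9
  endloop
 endfacet
 facet normal 0.909 0.179 -0.377
  outer loop
   vertex 4.3 2.6 2.9
   vertex 4.4 4.2 3.9
   vertex 4.9 0.4 3.3
  endloop
 endfacet
 facet normal 0.598 0.017 -0.801
  outer loop
   vertex 4.3 2.6 2.9
   vertex 4.9 0.4 3.3
   vertex 0.7 2.0 0.2
  endloop
 endfacet
 facet normal 0.562 0.413 -0.717
  outer loop
   vertex 4.3 2.6 2.9
   vertex 0.3 3.7 0.4
   vertex 4.4 4.2 3.9
  endloop
 endfacet
 facet normal 0.560 0.226 -0.797
  outer loop
   vertex 4.3 2.6 2.9
   vertex 0.7 2.0 0.2
   vertex 0.3 3.7 0.4
  endloop
 endfacet
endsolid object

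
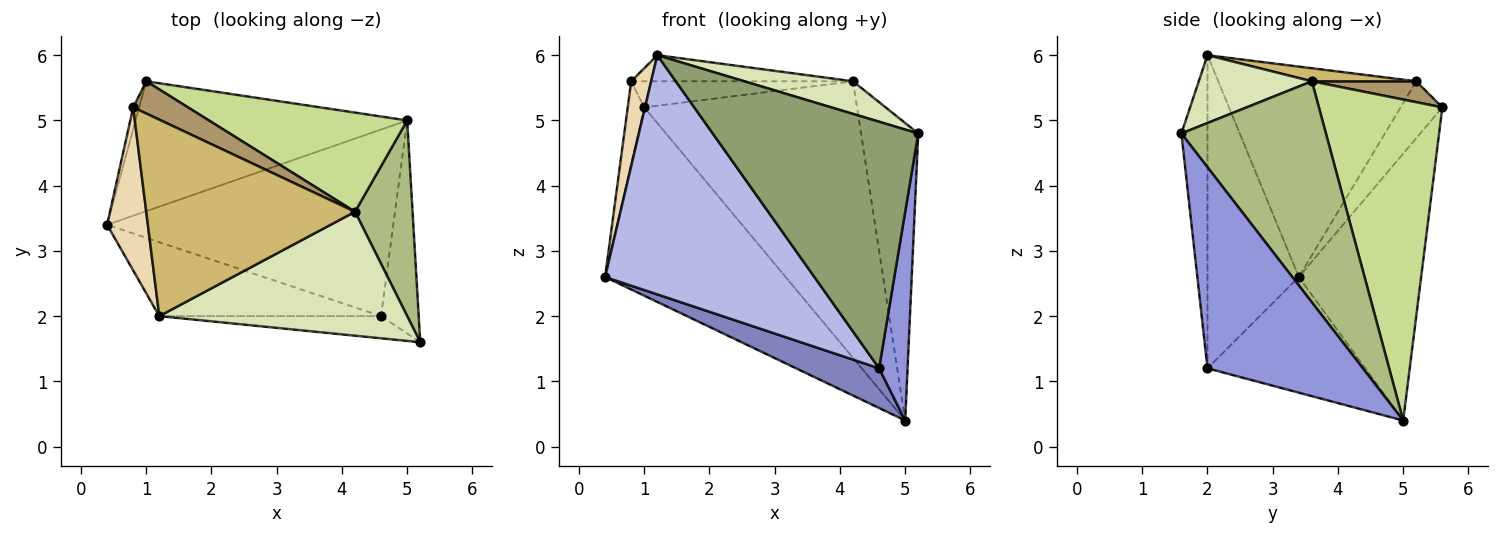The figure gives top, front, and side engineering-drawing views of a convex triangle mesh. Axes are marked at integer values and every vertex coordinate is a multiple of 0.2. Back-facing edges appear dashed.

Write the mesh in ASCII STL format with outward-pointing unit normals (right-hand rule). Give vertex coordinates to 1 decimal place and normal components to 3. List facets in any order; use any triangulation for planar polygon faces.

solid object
 facet normal -0.487 0.719 -0.496
  outer loop
   vertex 1.0 5.6 5.2
   vertex 5.0 5.0 0.4
   vertex 0.4 3.4 2.6
  endloop
 endfacet
 facet normal -0.368 -0.194 -0.910
  outer loop
   vertex 4.6 2.0 1.2
   vertex 0.4 3.4 2.6
   vertex 5.0 5.0 0.4
  endloop
 endfacet
 facet normal 0.967 -0.177 -0.181
  outer loop
   vertex 4.6 2.0 1.2
   vertex 5.0 5.0 0.4
   vertex 5.2 1.6 4.8
  endloop
 endfacet
 facet normal -0.385 -0.882 -0.273
  outer loop
   vertex 4.6 2.0 1.2
   vertex 1.2 2.0 6.0
   vertex 0.4 3.4 2.6
  endloop
 endfacet
 facet normal -0.125 -0.988 -0.089
  outer loop
   vertex 4.6 2.0 1.2
   vertex 5.2 1.6 4.8
   vertex 1.2 2.0 6.0
  endloop
 endfacet
 facet normal 0.904 0.358 0.235
  outer loop
   vertex 4.2 3.6 5.6
   vertex 5.2 1.6 4.8
   vertex 5.0 5.0 0.4
  endloop
 endfacet
 facet normal 0.479 0.826 0.296
  outer loop
   vertex 4.2 3.6 5.6
   vertex 5.0 5.0 0.4
   vertex 1.0 5.6 5.2
  endloop
 endfacet
 facet normal 0.256 -0.246 0.935
  outer loop
   vertex 4.2 3.6 5.6
   vertex 1.2 2.0 6.0
   vertex 5.2 1.6 4.8
  endloop
 endfacet
 facet normal 0.284 0.603 0.745
  outer loop
   vertex 0.8 5.2 5.6
   vertex 4.2 3.6 5.6
   vertex 1.0 5.6 5.2
  endloop
 endfacet
 facet normal 0.062 0.131 0.989
  outer loop
   vertex 0.8 5.2 5.6
   vertex 1.2 2.0 6.0
   vertex 4.2 3.6 5.6
  endloop
 endfacet
 facet normal -0.925 0.366 -0.096
  outer loop
   vertex 0.8 5.2 5.6
   vertex 1.0 5.6 5.2
   vertex 0.4 3.4 2.6
  endloop
 endfacet
 facet normal -0.977 -0.098 0.189
  outer loop
   vertex 0.8 5.2 5.6
   vertex 0.4 3.4 2.6
   vertex 1.2 2.0 6.0
  endloop
 endfacet
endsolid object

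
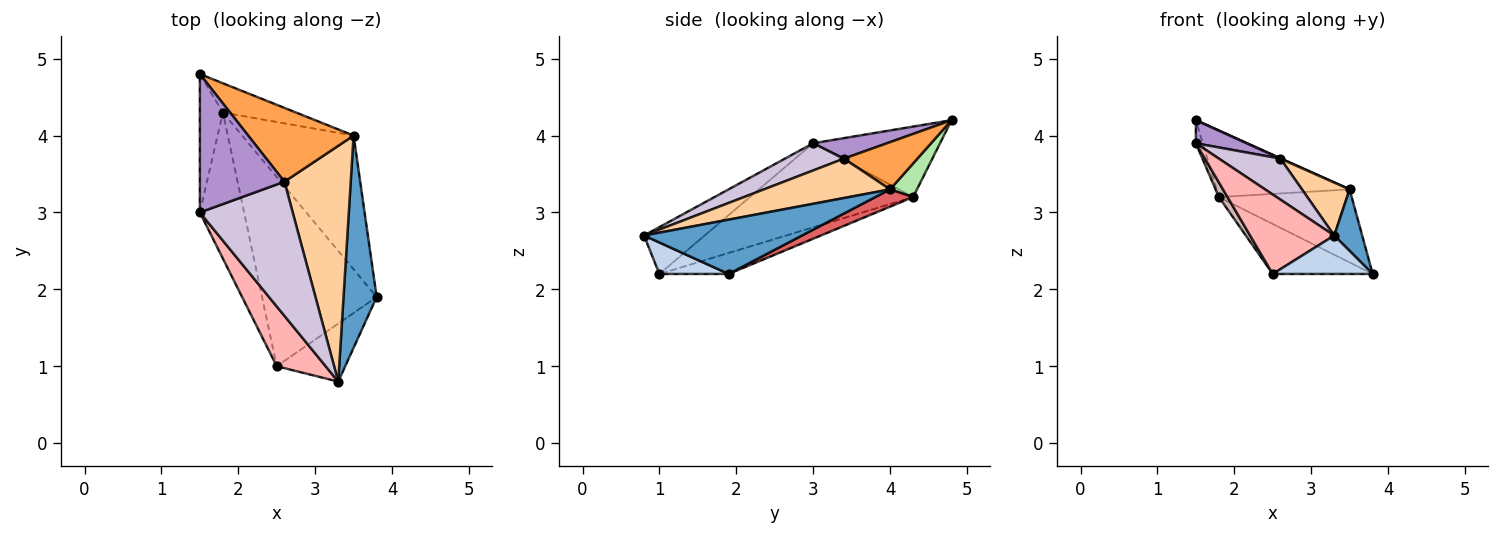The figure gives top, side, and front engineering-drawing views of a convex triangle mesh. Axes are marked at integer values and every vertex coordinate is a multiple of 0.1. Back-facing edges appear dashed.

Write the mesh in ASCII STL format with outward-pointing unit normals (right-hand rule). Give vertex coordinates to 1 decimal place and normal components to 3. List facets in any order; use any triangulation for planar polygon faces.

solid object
 facet normal 0.844 -0.149 0.515
  outer loop
   vertex 3.5 4.0 3.3
   vertex 3.3 0.8 2.7
   vertex 3.8 1.9 2.2
  endloop
 endfacet
 facet normal 0.357 -0.516 -0.778
  outer loop
   vertex 2.5 1.0 2.2
   vertex 3.8 1.9 2.2
   vertex 3.3 0.8 2.7
  endloop
 endfacet
 facet normal 0.409 -0.005 0.913
  outer loop
   vertex 2.6 3.4 3.7
   vertex 3.5 4.0 3.3
   vertex 1.5 4.8 4.2
  endloop
 endfacet
 facet normal 0.502 -0.190 0.844
  outer loop
   vertex 2.6 3.4 3.7
   vertex 3.3 0.8 2.7
   vertex 3.5 4.0 3.3
  endloop
 endfacet
 facet normal -0.174 0.252 -0.952
  outer loop
   vertex 1.8 4.3 3.2
   vertex 3.8 1.9 2.2
   vertex 2.5 1.0 2.2
  endloop
 endfacet
 facet normal 0.182 0.900 -0.395
  outer loop
   vertex 1.8 4.3 3.2
   vertex 1.5 4.8 4.2
   vertex 3.5 4.0 3.3
  endloop
 endfacet
 facet normal 0.135 0.475 -0.870
  outer loop
   vertex 1.8 4.3 3.2
   vertex 3.5 4.0 3.3
   vertex 3.8 1.9 2.2
  endloop
 endfacet
 facet normal -0.499 -0.692 0.521
  outer loop
   vertex 1.5 3.0 3.9
   vertex 2.5 1.0 2.2
   vertex 3.3 0.8 2.7
  endloop
 endfacet
 facet normal 0.233 -0.160 0.959
  outer loop
   vertex 1.5 3.0 3.9
   vertex 2.6 3.4 3.7
   vertex 1.5 4.8 4.2
  endloop
 endfacet
 facet normal 0.270 -0.282 0.921
  outer loop
   vertex 1.5 3.0 3.9
   vertex 3.3 0.8 2.7
   vertex 2.6 3.4 3.7
  endloop
 endfacet
 facet normal -0.949 0.052 -0.311
  outer loop
   vertex 1.5 3.0 3.9
   vertex 1.5 4.8 4.2
   vertex 1.8 4.3 3.2
  endloop
 endfacet
 facet normal -0.884 -0.047 -0.465
  outer loop
   vertex 1.5 3.0 3.9
   vertex 1.8 4.3 3.2
   vertex 2.5 1.0 2.2
  endloop
 endfacet
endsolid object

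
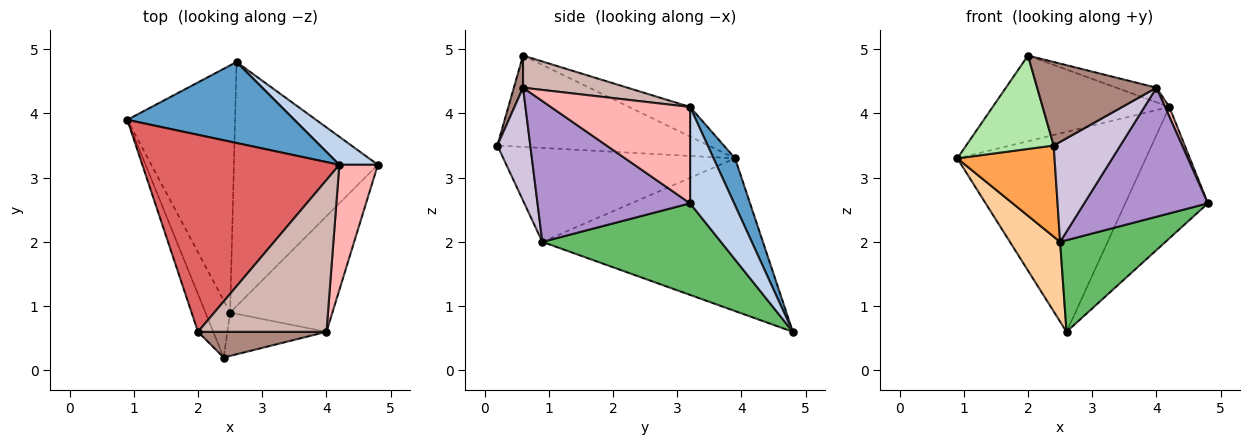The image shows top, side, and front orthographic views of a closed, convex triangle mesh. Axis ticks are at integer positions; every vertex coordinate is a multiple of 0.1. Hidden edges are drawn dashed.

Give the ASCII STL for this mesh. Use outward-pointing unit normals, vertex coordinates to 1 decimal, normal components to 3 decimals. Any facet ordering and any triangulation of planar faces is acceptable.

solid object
 facet normal 0.105 0.922 0.373
  outer loop
   vertex 4.2 3.2 4.1
   vertex 2.6 4.8 0.6
   vertex 0.9 3.9 3.3
  endloop
 endfacet
 facet normal 0.462 0.867 0.185
  outer loop
   vertex 4.2 3.2 4.1
   vertex 4.8 3.2 2.6
   vertex 2.6 4.8 0.6
  endloop
 endfacet
 facet normal -0.896 -0.376 -0.235
  outer loop
   vertex 2.5 0.9 2.0
   vertex 2.4 0.2 3.5
   vertex 0.9 3.9 3.3
  endloop
 endfacet
 facet normal -0.803 -0.183 -0.567
  outer loop
   vertex 2.5 0.9 2.0
   vertex 0.9 3.9 3.3
   vertex 2.6 4.8 0.6
  endloop
 endfacet
 facet normal 0.512 -0.302 -0.804
  outer loop
   vertex 2.5 0.9 2.0
   vertex 2.6 4.8 0.6
   vertex 4.8 3.2 2.6
  endloop
 endfacet
 facet normal -0.913 -0.378 -0.153
  outer loop
   vertex 2.0 0.6 4.9
   vertex 0.9 3.9 3.3
   vertex 2.4 0.2 3.5
  endloop
 endfacet
 facet normal -0.136 0.395 0.908
  outer loop
   vertex 2.0 0.6 4.9
   vertex 4.2 3.2 4.1
   vertex 0.9 3.9 3.3
  endloop
 endfacet
 facet normal 0.928 -0.029 0.371
  outer loop
   vertex 4.0 0.6 4.4
   vertex 4.8 3.2 2.6
   vertex 4.2 3.2 4.1
  endloop
 endfacet
 facet normal 0.677 -0.548 -0.491
  outer loop
   vertex 4.0 0.6 4.4
   vertex 2.5 0.9 2.0
   vertex 4.8 3.2 2.6
  endloop
 endfacet
 facet normal 0.413 -0.836 -0.362
  outer loop
   vertex 4.0 0.6 4.4
   vertex 2.4 0.2 3.5
   vertex 2.5 0.9 2.0
  endloop
 endfacet
 facet normal 0.073 -0.953 0.293
  outer loop
   vertex 4.0 0.6 4.4
   vertex 2.0 0.6 4.9
   vertex 2.4 0.2 3.5
  endloop
 endfacet
 facet normal 0.241 0.093 0.966
  outer loop
   vertex 4.0 0.6 4.4
   vertex 4.2 3.2 4.1
   vertex 2.0 0.6 4.9
  endloop
 endfacet
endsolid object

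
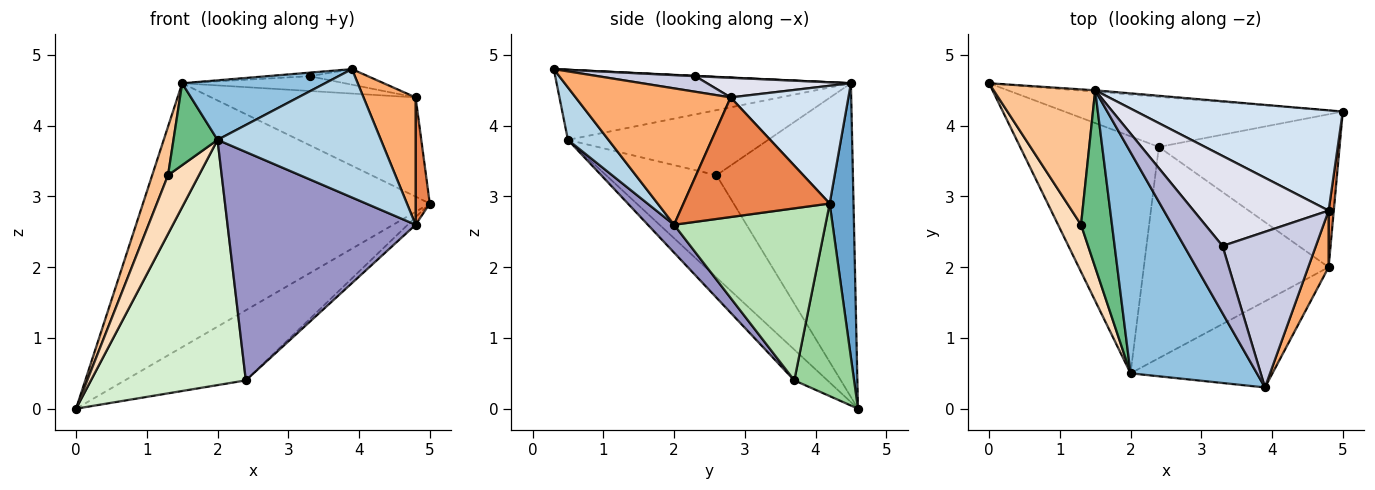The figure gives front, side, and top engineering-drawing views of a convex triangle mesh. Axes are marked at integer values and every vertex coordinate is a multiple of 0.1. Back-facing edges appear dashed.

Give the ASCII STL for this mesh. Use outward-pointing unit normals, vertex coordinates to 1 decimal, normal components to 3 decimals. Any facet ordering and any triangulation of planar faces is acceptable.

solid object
 facet normal 0.083 0.997 -0.005
  outer loop
   vertex 1.5 4.5 4.6
   vertex 5.0 4.2 2.9
   vertex 0.0 4.6 0.0
  endloop
 endfacet
 facet normal -0.472 -0.229 0.851
  outer loop
   vertex 2.0 0.5 3.8
   vertex 3.9 0.3 4.8
   vertex 1.5 4.5 4.6
  endloop
 endfacet
 facet normal 0.202 -0.813 -0.546
  outer loop
   vertex 4.8 2.0 2.6
   vertex 3.9 0.3 4.8
   vertex 2.0 0.5 3.8
  endloop
 endfacet
 facet normal 0.376 0.652 0.659
  outer loop
   vertex 4.8 2.8 4.4
   vertex 5.0 4.2 2.9
   vertex 1.5 4.5 4.6
  endloop
 endfacet
 facet normal 0.994 -0.096 0.043
  outer loop
   vertex 4.8 2.8 4.4
   vertex 4.8 2.0 2.6
   vertex 5.0 4.2 2.9
  endloop
 endfacet
 facet normal 0.939 -0.315 0.140
  outer loop
   vertex 4.8 2.8 4.4
   vertex 3.9 0.3 4.8
   vertex 4.8 2.0 2.6
  endloop
 endfacet
 facet normal -0.946 -0.110 0.306
  outer loop
   vertex 1.3 2.6 3.3
   vertex 1.5 4.5 4.6
   vertex 0.0 4.6 0.0
  endloop
 endfacet
 facet normal -0.941 -0.263 0.211
  outer loop
   vertex 1.3 2.6 3.3
   vertex 0.0 4.6 0.0
   vertex 2.0 0.5 3.8
  endloop
 endfacet
 facet normal -0.886 -0.195 0.421
  outer loop
   vertex 1.3 2.6 3.3
   vertex 2.0 0.5 3.8
   vertex 1.5 4.5 4.6
  endloop
 endfacet
 facet normal 0.373 0.755 -0.539
  outer loop
   vertex 2.4 3.7 0.4
   vertex 0.0 4.6 0.0
   vertex 5.0 4.2 2.9
  endloop
 endfacet
 facet normal 0.689 0.036 -0.724
  outer loop
   vertex 2.4 3.7 0.4
   vertex 5.0 4.2 2.9
   vertex 4.8 2.0 2.6
  endloop
 endfacet
 facet normal -0.152 -0.711 -0.687
  outer loop
   vertex 2.4 3.7 0.4
   vertex 2.0 0.5 3.8
   vertex 0.0 4.6 0.0
  endloop
 endfacet
 facet normal 0.102 -0.730 -0.675
  outer loop
   vertex 2.4 3.7 0.4
   vertex 4.8 2.0 2.6
   vertex 2.0 0.5 3.8
  endloop
 endfacet
 facet normal 0.009 0.053 0.999
  outer loop
   vertex 3.3 2.3 4.7
   vertex 1.5 4.5 4.6
   vertex 3.9 0.3 4.8
  endloop
 endfacet
 facet normal 0.164 0.098 0.982
  outer loop
   vertex 3.3 2.3 4.7
   vertex 3.9 0.3 4.8
   vertex 4.8 2.8 4.4
  endloop
 endfacet
 facet normal 0.142 0.160 0.977
  outer loop
   vertex 3.3 2.3 4.7
   vertex 4.8 2.8 4.4
   vertex 1.5 4.5 4.6
  endloop
 endfacet
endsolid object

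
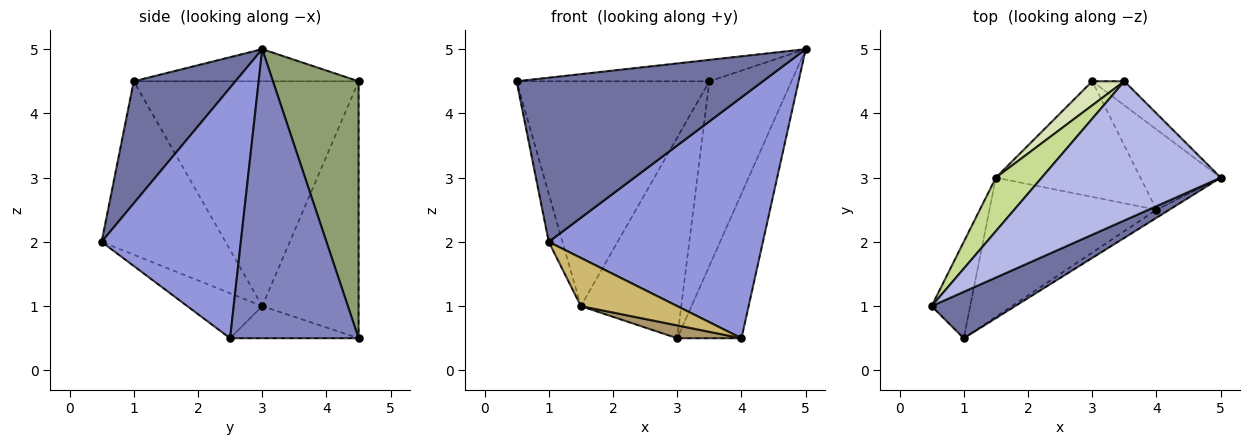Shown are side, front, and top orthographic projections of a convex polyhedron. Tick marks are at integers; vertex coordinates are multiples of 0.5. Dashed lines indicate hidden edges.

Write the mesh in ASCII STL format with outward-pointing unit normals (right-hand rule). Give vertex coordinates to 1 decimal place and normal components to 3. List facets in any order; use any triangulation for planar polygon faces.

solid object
 facet normal 0.369 -0.894 0.253
  outer loop
   vertex 1.0 0.5 2.0
   vertex 5.0 3.0 5.0
   vertex 0.5 1.0 4.5
  endloop
 endfacet
 facet normal 0.868 0.434 -0.241
  outer loop
   vertex 4.0 2.5 0.5
   vertex 3.0 4.5 0.5
   vertex 5.0 3.0 5.0
  endloop
 endfacet
 facet normal 0.545 -0.838 -0.028
  outer loop
   vertex 4.0 2.5 0.5
   vertex 5.0 3.0 5.0
   vertex 1.0 0.5 2.0
  endloop
 endfacet
 facet normal -0.175 0.150 0.973
  outer loop
   vertex 3.5 4.5 4.5
   vertex 0.5 1.0 4.5
   vertex 5.0 3.0 5.0
  endloop
 endfacet
 facet normal 0.719 0.689 -0.090
  outer loop
   vertex 3.5 4.5 4.5
   vertex 5.0 3.0 5.0
   vertex 3.0 4.5 0.5
  endloop
 endfacet
 facet normal -0.970 0.108 -0.216
  outer loop
   vertex 1.5 3.0 1.0
   vertex 1.0 0.5 2.0
   vertex 0.5 1.0 4.5
  endloop
 endfacet
 facet normal -0.750 0.643 0.153
  outer loop
   vertex 1.5 3.0 1.0
   vertex 0.5 1.0 4.5
   vertex 3.5 4.5 4.5
  endloop
 endfacet
 facet normal -0.690 0.719 0.086
  outer loop
   vertex 1.5 3.0 1.0
   vertex 3.5 4.5 4.5
   vertex 3.0 4.5 0.5
  endloop
 endfacet
 facet normal -0.216 -0.108 -0.970
  outer loop
   vertex 1.5 3.0 1.0
   vertex 3.0 4.5 0.5
   vertex 4.0 2.5 0.5
  endloop
 endfacet
 facet normal -0.247 -0.317 -0.916
  outer loop
   vertex 1.5 3.0 1.0
   vertex 4.0 2.5 0.5
   vertex 1.0 0.5 2.0
  endloop
 endfacet
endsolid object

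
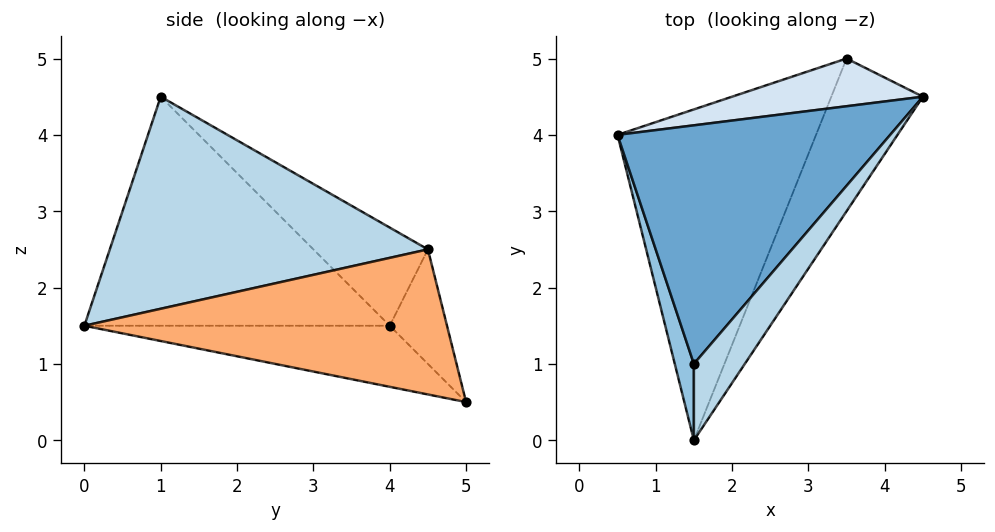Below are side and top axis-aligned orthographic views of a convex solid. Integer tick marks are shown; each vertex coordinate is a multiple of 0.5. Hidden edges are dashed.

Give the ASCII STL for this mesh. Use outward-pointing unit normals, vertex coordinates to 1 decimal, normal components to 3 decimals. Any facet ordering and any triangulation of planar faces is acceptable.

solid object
 facet normal -0.261 0.638 0.725
  outer loop
   vertex 1.5 1.0 4.5
   vertex 4.5 4.5 2.5
   vertex 0.5 4.0 1.5
  endloop
 endfacet
 facet normal -0.967 -0.242 0.081
  outer loop
   vertex 1.5 1.0 4.5
   vertex 0.5 4.0 1.5
   vertex 1.5 0.0 1.5
  endloop
 endfacet
 facet normal 0.797 -0.574 0.191
  outer loop
   vertex 1.5 1.0 4.5
   vertex 1.5 0.0 1.5
   vertex 4.5 4.5 2.5
  endloop
 endfacet
 facet normal -0.198 0.923 0.330
  outer loop
   vertex 3.5 5.0 0.5
   vertex 0.5 4.0 1.5
   vertex 4.5 4.5 2.5
  endloop
 endfacet
 facet normal -0.293 -0.073 -0.953
  outer loop
   vertex 3.5 5.0 0.5
   vertex 1.5 0.0 1.5
   vertex 0.5 4.0 1.5
  endloop
 endfacet
 facet normal 0.772 -0.407 -0.488
  outer loop
   vertex 3.5 5.0 0.5
   vertex 4.5 4.5 2.5
   vertex 1.5 0.0 1.5
  endloop
 endfacet
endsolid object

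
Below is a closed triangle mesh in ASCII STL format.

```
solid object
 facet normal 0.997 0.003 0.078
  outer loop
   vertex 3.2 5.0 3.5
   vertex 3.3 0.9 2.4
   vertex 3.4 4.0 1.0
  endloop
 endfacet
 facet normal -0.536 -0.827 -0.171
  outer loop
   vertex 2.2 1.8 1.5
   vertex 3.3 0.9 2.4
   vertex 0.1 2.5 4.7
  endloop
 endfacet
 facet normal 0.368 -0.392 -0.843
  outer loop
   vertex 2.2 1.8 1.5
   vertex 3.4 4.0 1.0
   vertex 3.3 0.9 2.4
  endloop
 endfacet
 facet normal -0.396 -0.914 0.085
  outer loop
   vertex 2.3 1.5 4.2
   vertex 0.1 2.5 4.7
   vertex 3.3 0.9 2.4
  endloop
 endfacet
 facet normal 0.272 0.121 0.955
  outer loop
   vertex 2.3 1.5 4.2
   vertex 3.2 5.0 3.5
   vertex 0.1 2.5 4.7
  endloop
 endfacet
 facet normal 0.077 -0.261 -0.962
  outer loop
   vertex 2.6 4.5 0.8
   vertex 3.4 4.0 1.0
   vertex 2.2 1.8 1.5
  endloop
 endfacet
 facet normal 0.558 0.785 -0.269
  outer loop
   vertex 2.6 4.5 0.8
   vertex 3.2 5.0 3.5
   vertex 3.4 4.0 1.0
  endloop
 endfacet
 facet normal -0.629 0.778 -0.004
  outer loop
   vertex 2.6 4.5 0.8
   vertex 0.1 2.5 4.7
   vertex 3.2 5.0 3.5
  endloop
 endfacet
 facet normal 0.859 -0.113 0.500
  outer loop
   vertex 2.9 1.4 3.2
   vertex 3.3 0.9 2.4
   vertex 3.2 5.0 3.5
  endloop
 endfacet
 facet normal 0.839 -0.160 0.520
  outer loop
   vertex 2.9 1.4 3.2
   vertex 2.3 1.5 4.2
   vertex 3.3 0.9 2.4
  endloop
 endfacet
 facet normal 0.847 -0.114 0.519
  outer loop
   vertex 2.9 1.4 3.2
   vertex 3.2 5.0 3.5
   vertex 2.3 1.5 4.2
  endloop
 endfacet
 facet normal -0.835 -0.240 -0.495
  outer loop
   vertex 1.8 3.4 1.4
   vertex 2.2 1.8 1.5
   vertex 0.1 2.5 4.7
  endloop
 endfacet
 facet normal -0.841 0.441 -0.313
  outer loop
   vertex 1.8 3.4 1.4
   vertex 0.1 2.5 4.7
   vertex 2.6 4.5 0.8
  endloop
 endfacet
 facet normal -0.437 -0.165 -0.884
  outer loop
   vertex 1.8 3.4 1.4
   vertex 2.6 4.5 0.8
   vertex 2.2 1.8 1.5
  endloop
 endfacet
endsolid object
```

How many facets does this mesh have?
14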